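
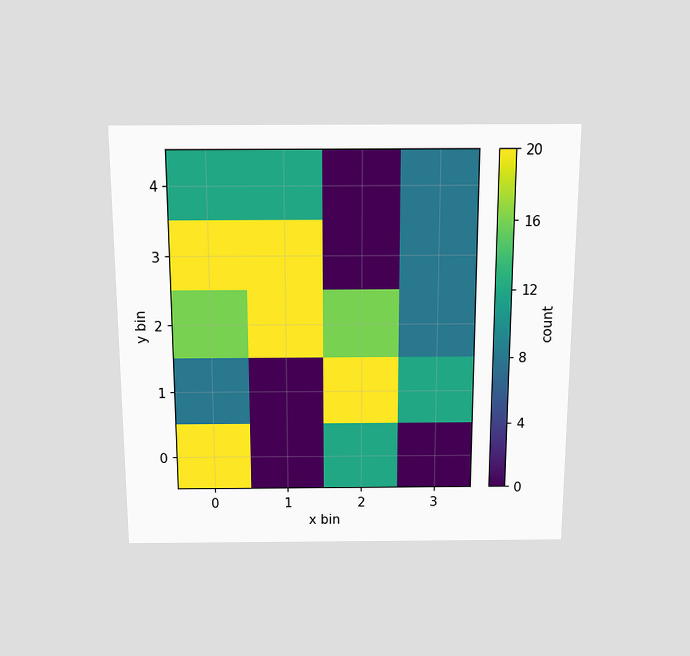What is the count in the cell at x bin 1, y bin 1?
The chart is viewed slightly from above. Matching the cell (1, 1) against the colorbar gives 0.

0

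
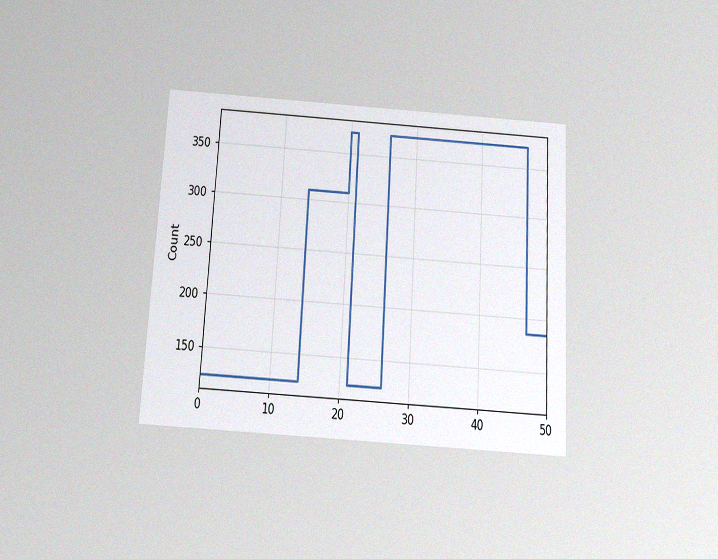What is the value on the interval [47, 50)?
The chart is tilted about 3° clockwise and viewed slightly from below, with some photo noise. On [47, 50) the step sits at 186.

186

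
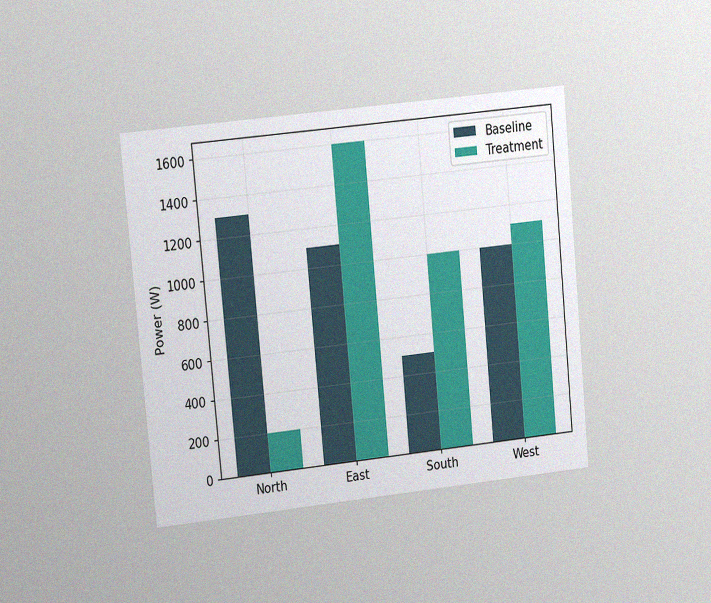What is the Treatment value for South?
1000W

The chart is tilted about 5° counter-clockwise and viewed slightly from the left, with some photo noise. The Treatment bar at South reaches 1000W on the y-axis.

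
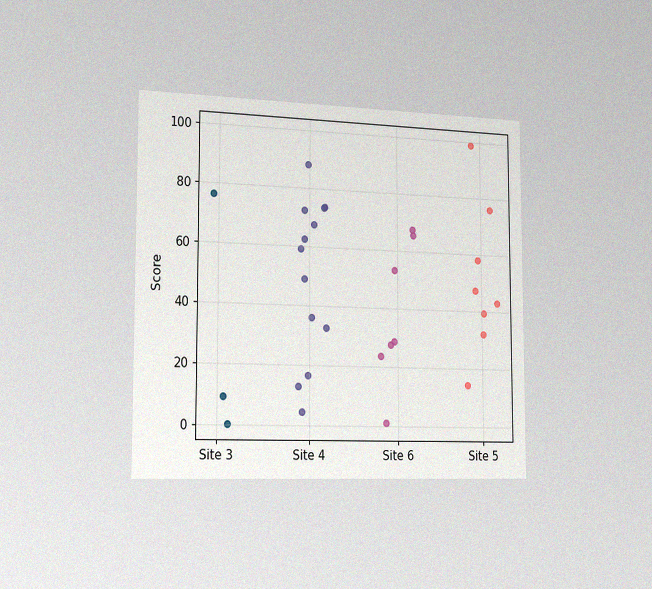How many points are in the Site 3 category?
3

The chart is viewed slightly from the left, with some photo noise. Counting the markers in the Site 3 column gives 3.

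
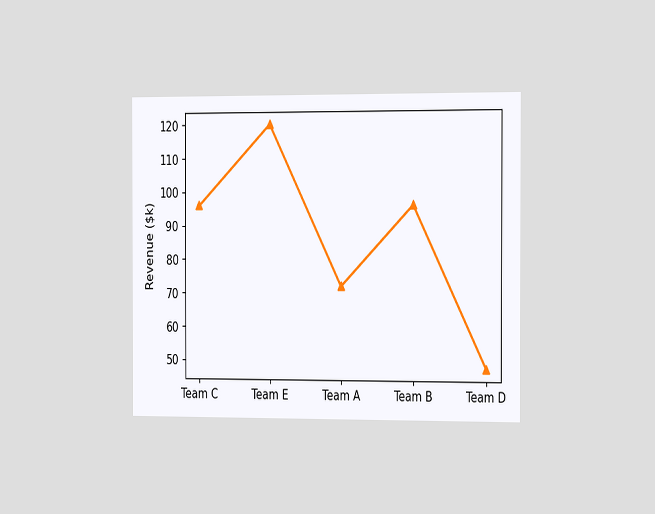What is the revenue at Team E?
The chart is viewed slightly from the right. At Team E, the line is at $120k.

$120k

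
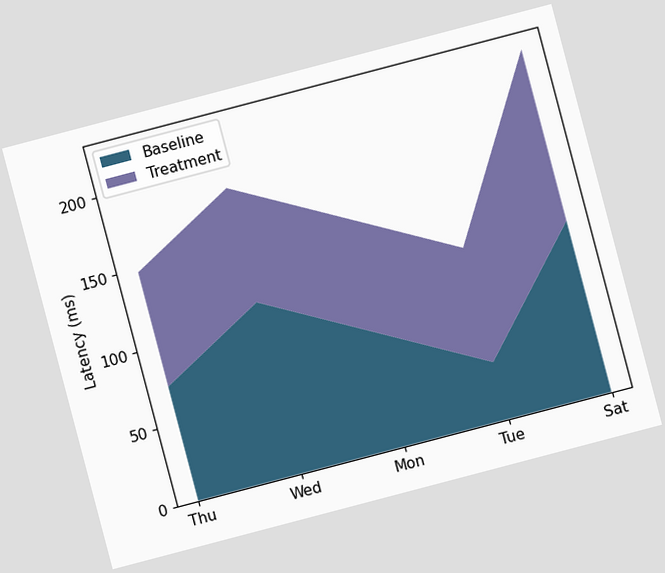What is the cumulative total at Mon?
The chart is tilted about 15° counter-clockwise. The stacked total at Mon reaches 148ms.

148ms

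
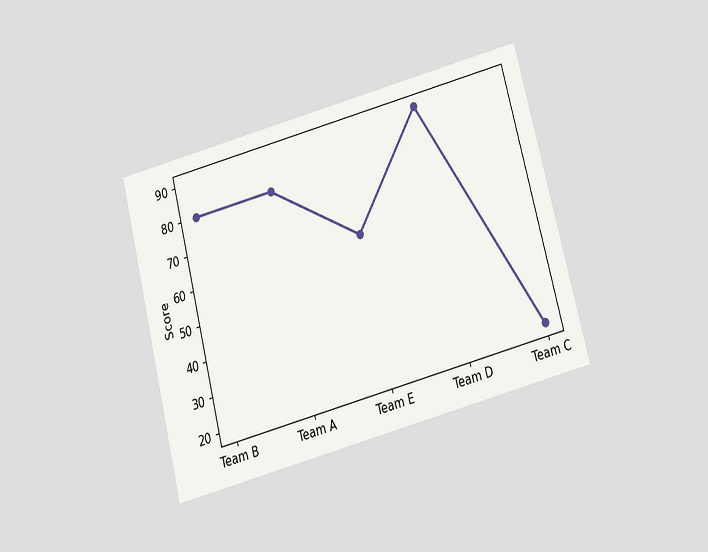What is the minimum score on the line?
20

The chart is tilted about 15° counter-clockwise and viewed slightly from below. The lowest point is at Team C, and reading across to the y-axis gives 20.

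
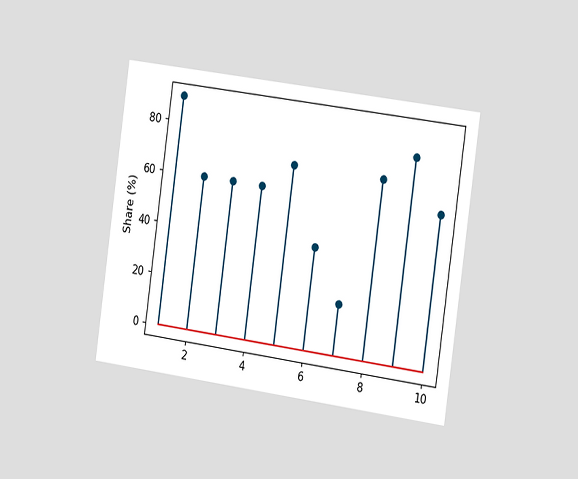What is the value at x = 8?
The chart is tilted about 8° clockwise and viewed slightly from the right. The stem at x=8 reaches 70%.

70%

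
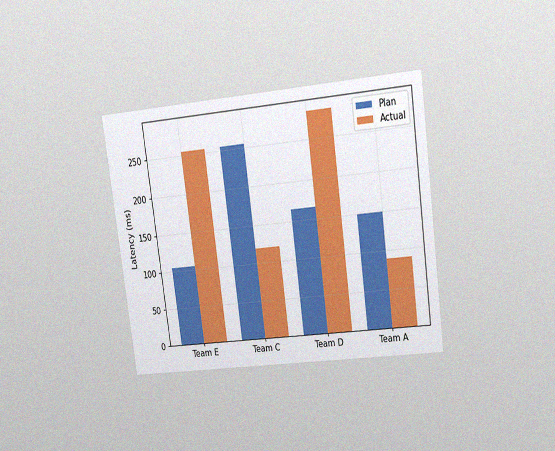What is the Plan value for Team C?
The chart is tilted about 8° counter-clockwise and viewed at a slight angle, with some photo noise. The Plan bar at Team C reaches 255ms on the y-axis.

255ms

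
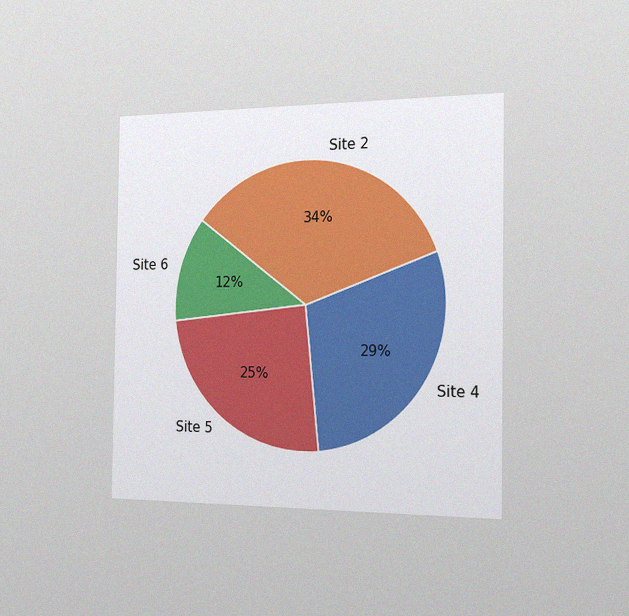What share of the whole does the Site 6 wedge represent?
The chart is viewed slightly from the right, with some photo noise. The Site 6 slice takes up 12% of the pie.

12%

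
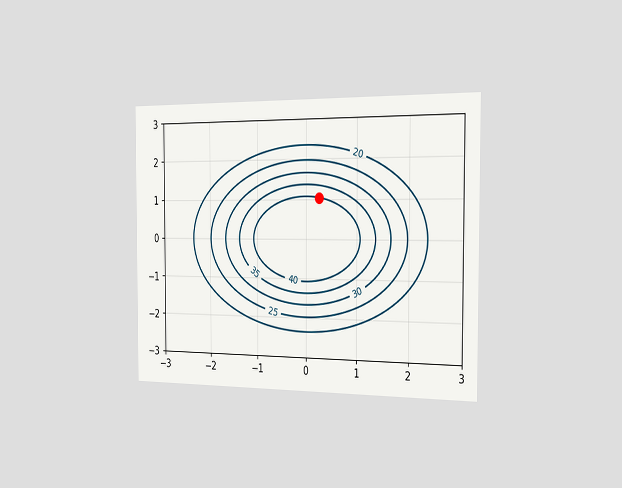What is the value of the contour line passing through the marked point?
40

The chart is viewed slightly from the right. The marked point sits on the contour labelled 40.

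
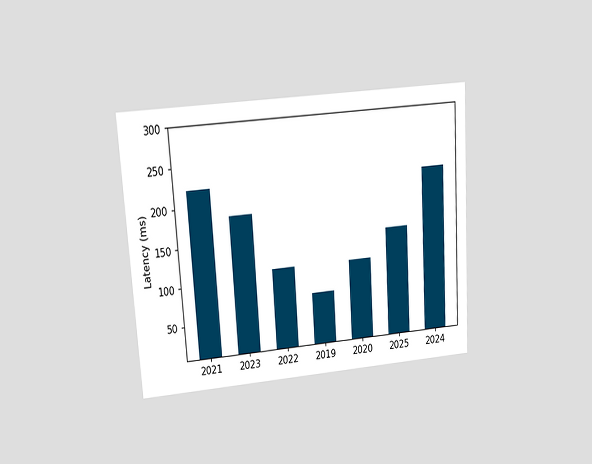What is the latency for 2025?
148ms

The chart is tilted about 4° counter-clockwise and viewed at a slight angle. Reading along the chart's y-axis, the 2025 bar reaches 148ms.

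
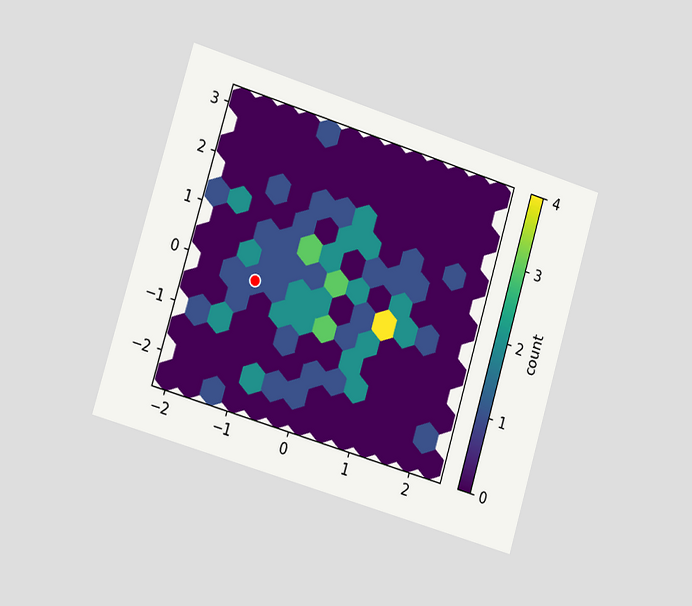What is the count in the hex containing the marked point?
1

The chart is tilted about 17° clockwise and viewed slightly from the left. The marked hex reads 1 on the colorbar.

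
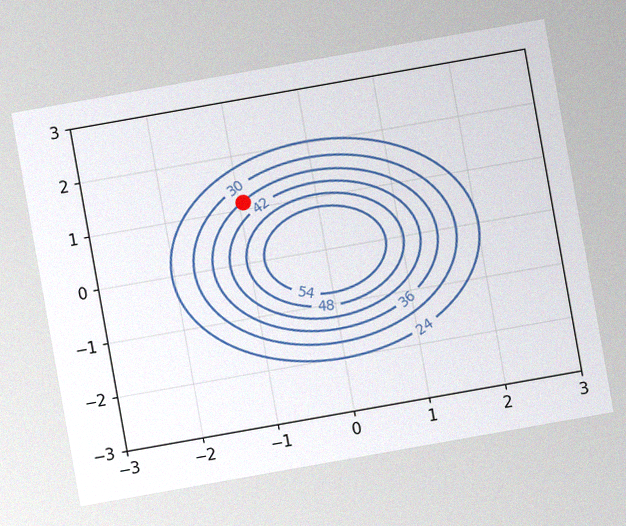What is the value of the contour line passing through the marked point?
36

The chart is tilted about 10° counter-clockwise, with some photo noise. The marked point sits on the contour labelled 36.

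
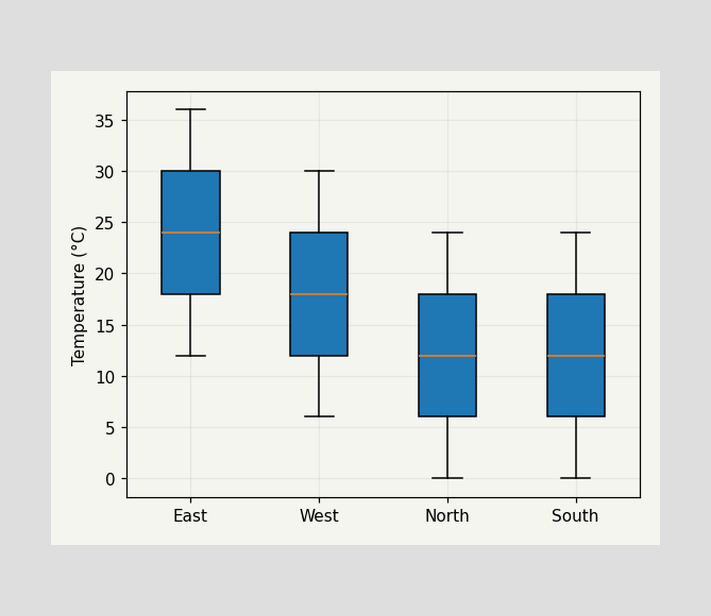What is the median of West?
18°C

The median line in the West box sits at 18°C.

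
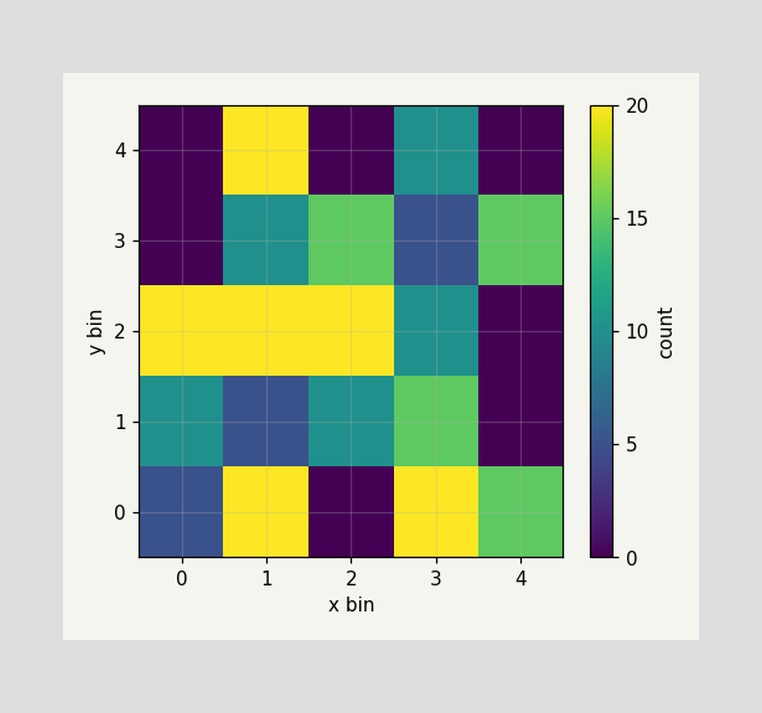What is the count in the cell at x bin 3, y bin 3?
5

Matching the cell (3, 3) against the colorbar gives 5.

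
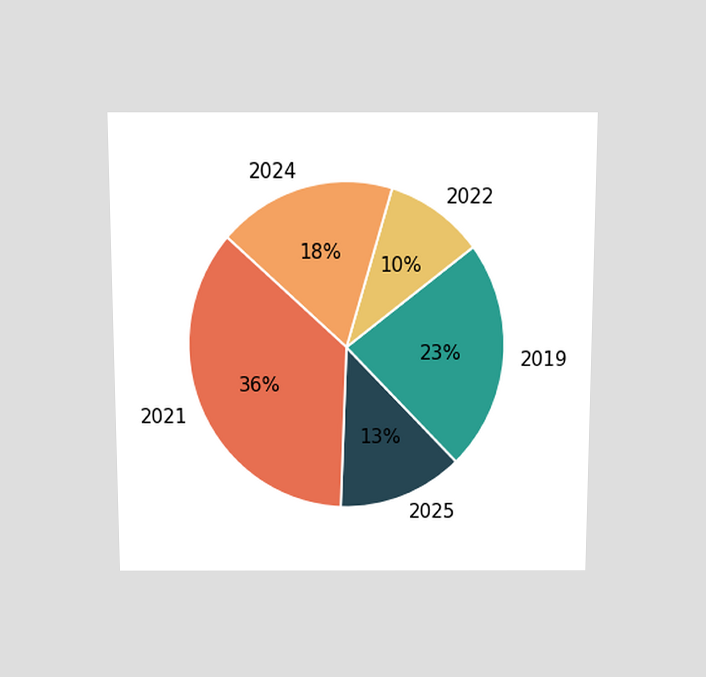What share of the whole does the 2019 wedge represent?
23%

The chart is viewed slightly from above. The 2019 slice takes up 23% of the pie.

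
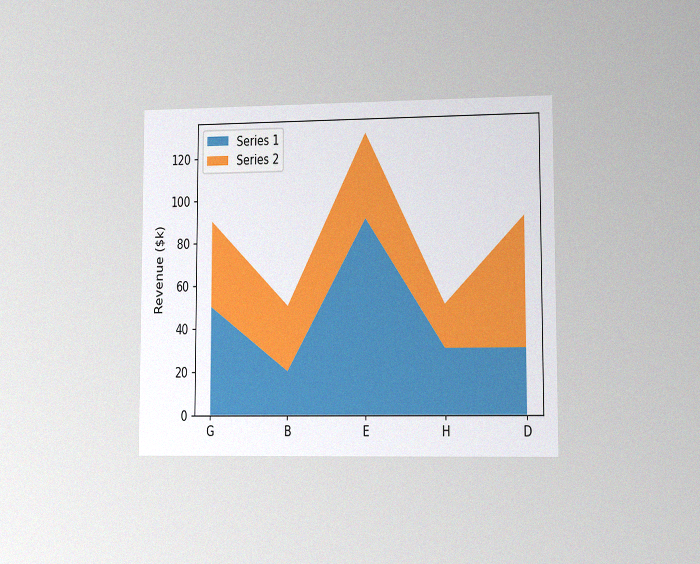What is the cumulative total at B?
$50k

The chart is viewed slightly from the right, with some photo noise. The stacked total at B reaches $50k.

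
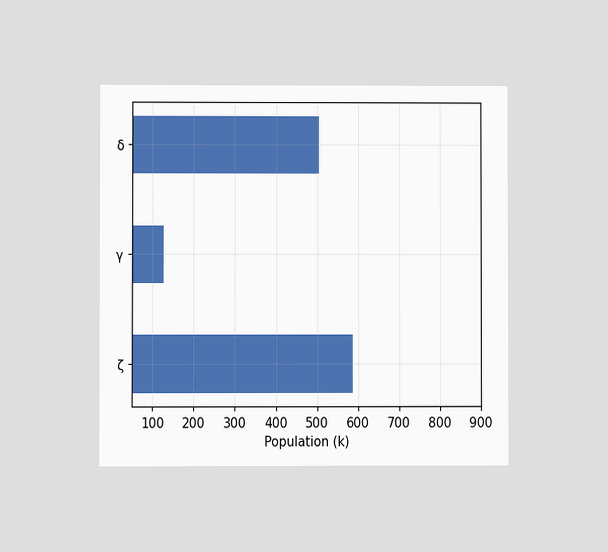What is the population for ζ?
The chart is viewed at a slight angle. Reading along the chart's x-axis, the ζ bar reaches 588k.

588k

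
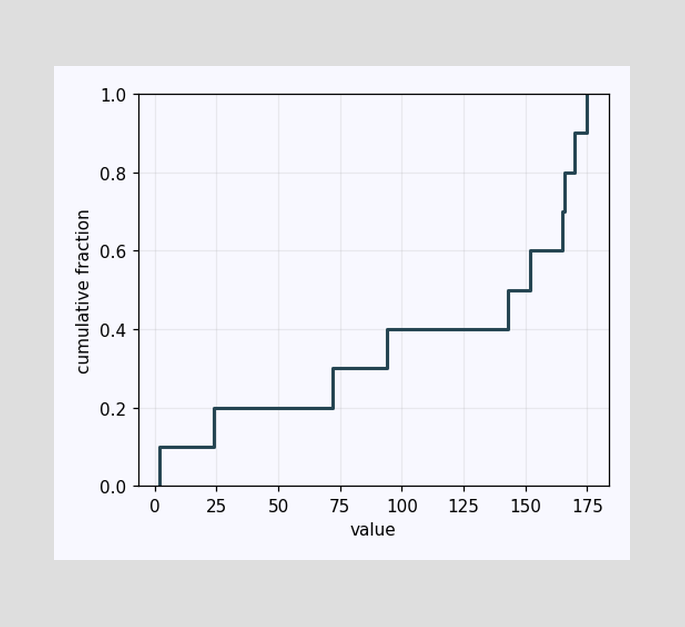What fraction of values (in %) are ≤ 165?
70%

At x=165 the ECDF step is at 70%.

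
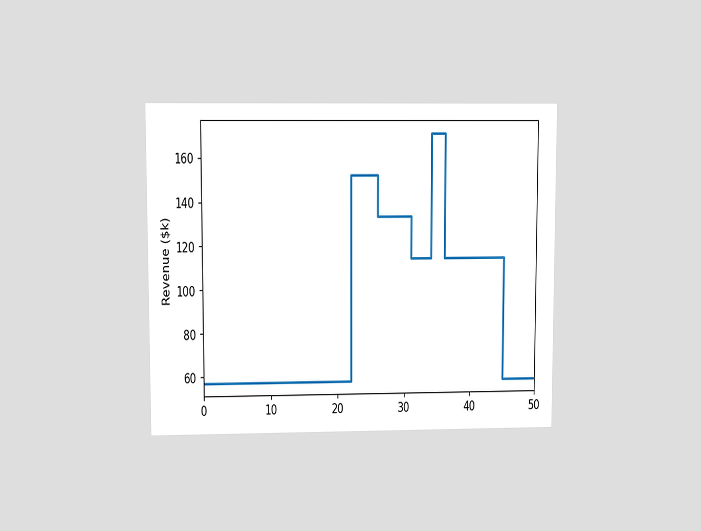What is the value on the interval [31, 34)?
$114k

The chart is viewed at a slight angle. On [31, 34) the step sits at $114k.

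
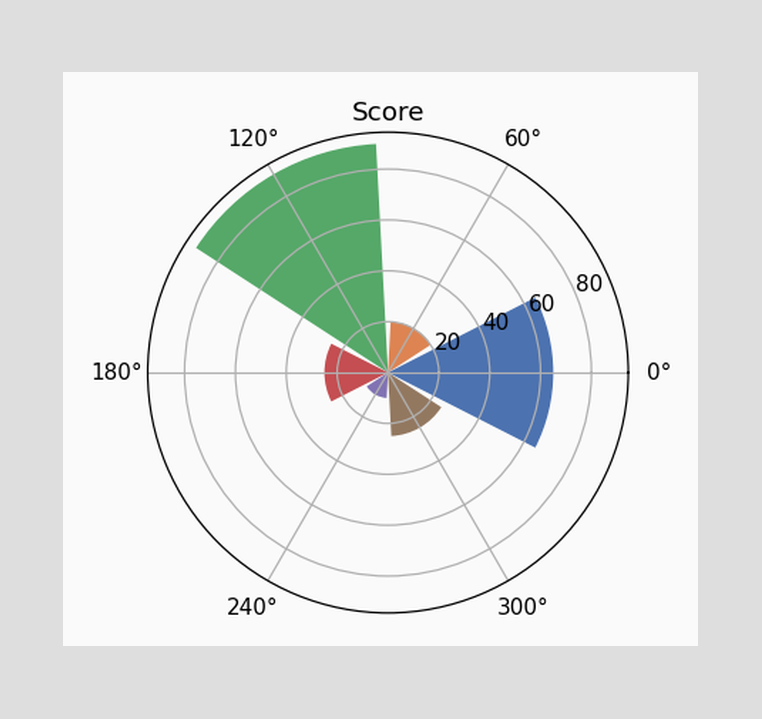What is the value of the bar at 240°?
The bar at 240° reaches 10 on the radial axis.

10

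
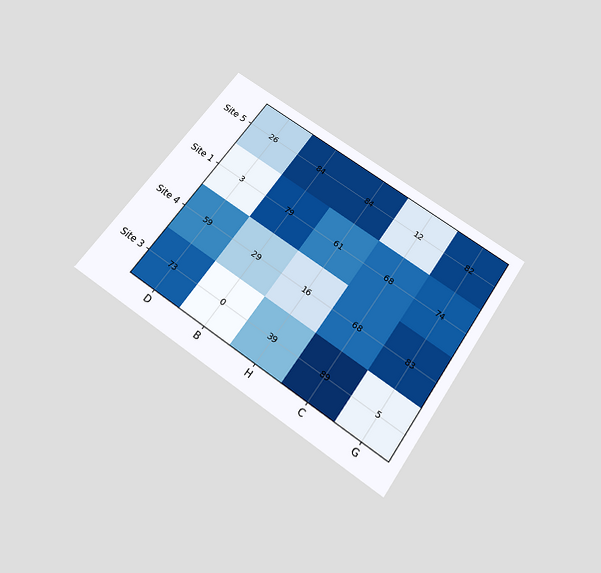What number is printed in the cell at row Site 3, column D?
73

The chart is tilted about 35° clockwise and viewed slightly from below. The (Site 3, D) cell reads 73.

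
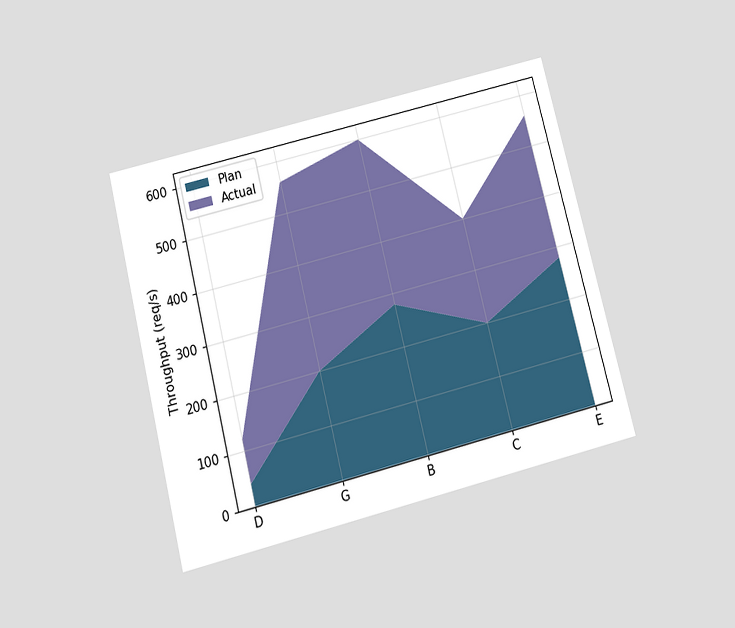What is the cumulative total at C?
The chart is tilted about 14° counter-clockwise and viewed slightly from below. The stacked total at C reaches 400req/s.

400req/s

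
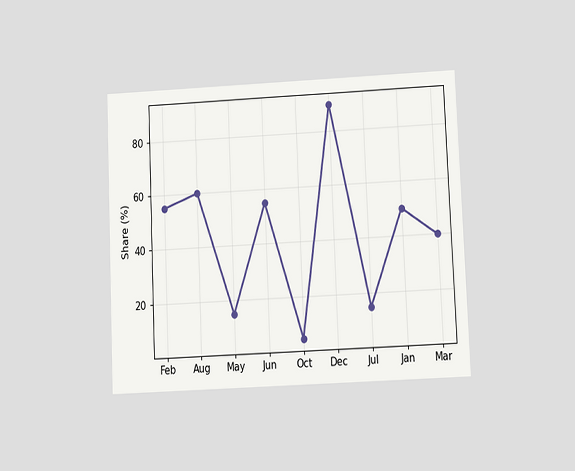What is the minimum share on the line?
The chart is tilted about 2° counter-clockwise and viewed at a slight angle. The lowest point is at Oct, and reading across to the y-axis gives 5%.

5%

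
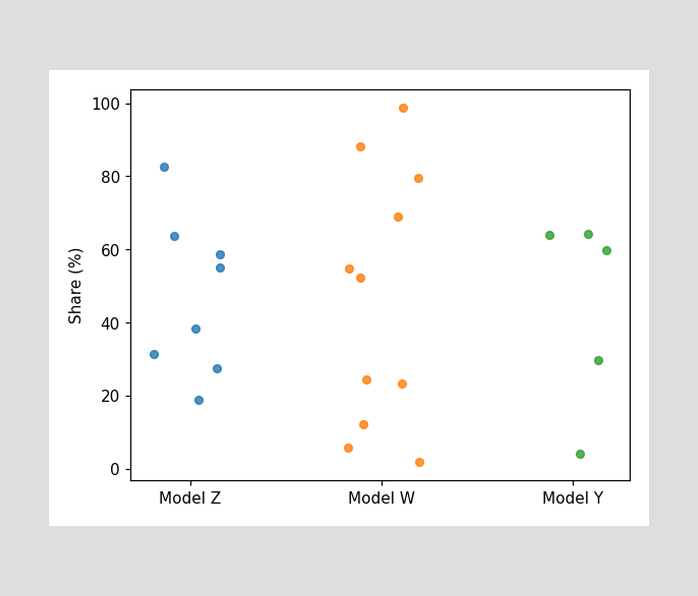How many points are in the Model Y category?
5

Counting the markers in the Model Y column gives 5.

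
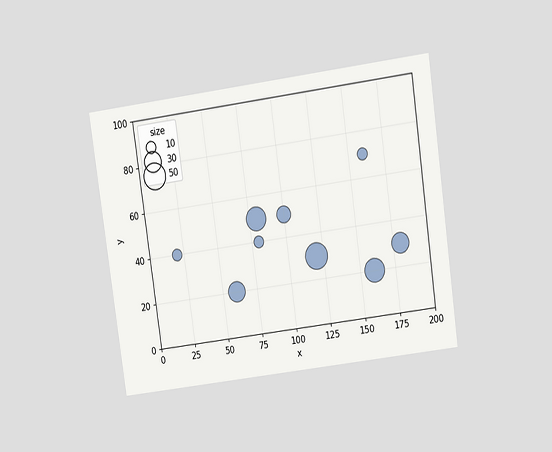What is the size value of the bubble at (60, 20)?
30

The chart is tilted about 8° counter-clockwise and viewed at a slight angle. Matching the bubble at (60, 20) against the size legend gives 30.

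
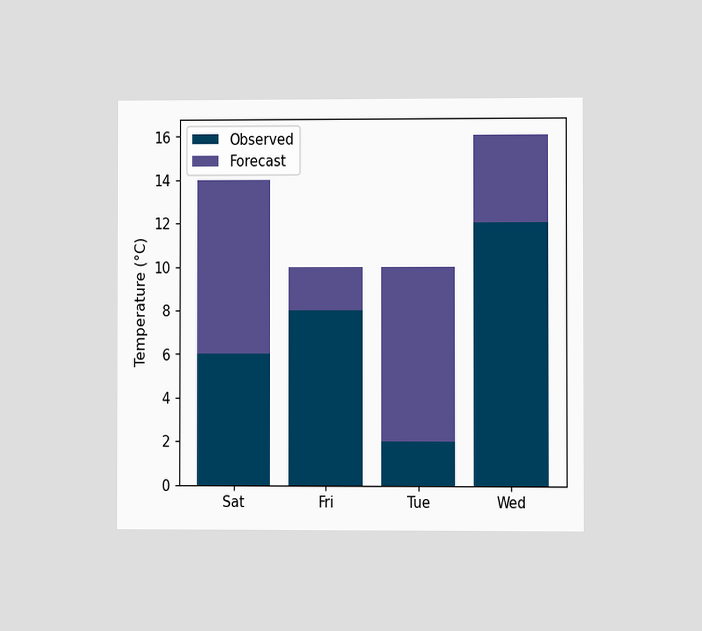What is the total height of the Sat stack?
14°C

The chart is viewed at a slight angle. The Sat stack's top reaches 14°C on the y-axis.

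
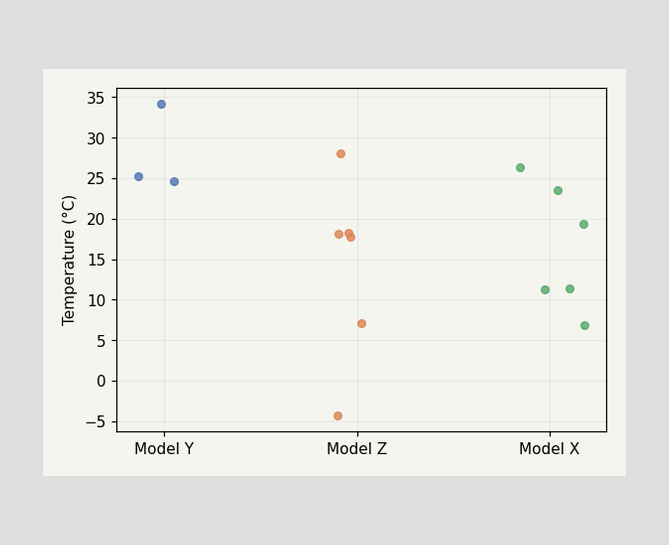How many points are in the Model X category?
6

Counting the markers in the Model X column gives 6.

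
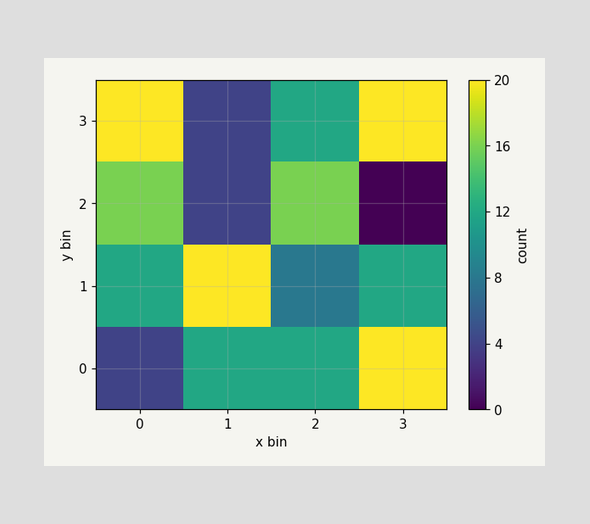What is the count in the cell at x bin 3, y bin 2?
0

Matching the cell (3, 2) against the colorbar gives 0.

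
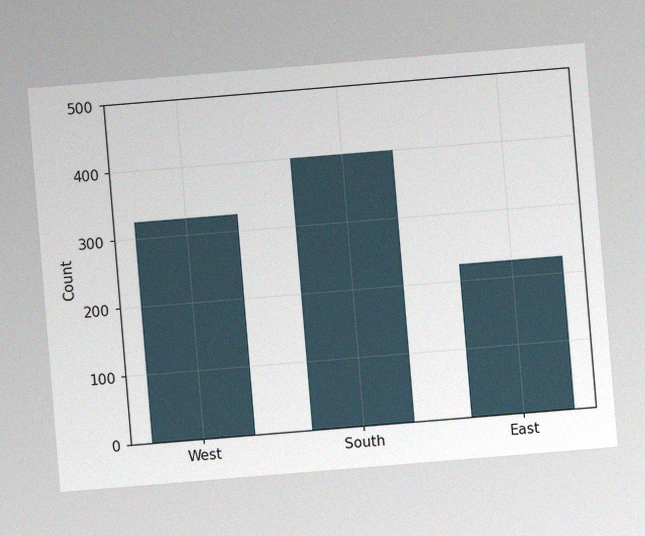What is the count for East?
225

The chart is tilted about 5° counter-clockwise, with some photo noise. Reading along the chart's y-axis, the East bar reaches 225.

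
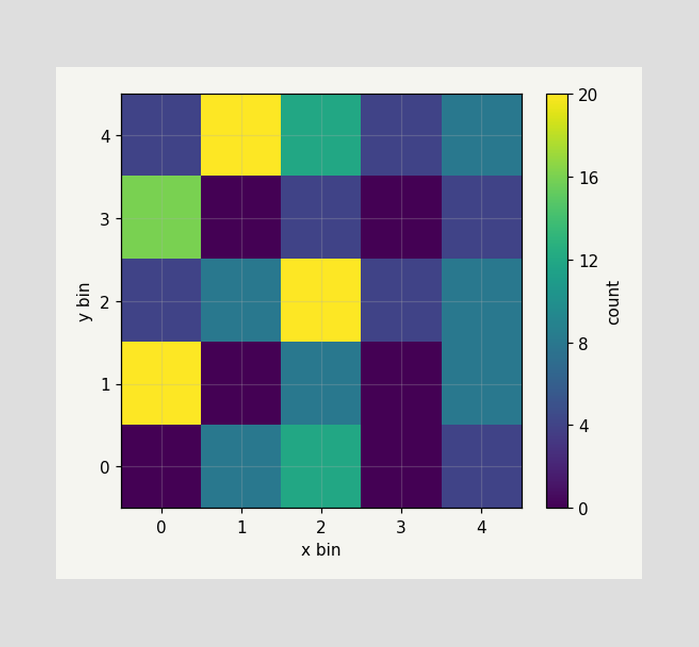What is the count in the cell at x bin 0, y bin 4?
Matching the cell (0, 4) against the colorbar gives 4.

4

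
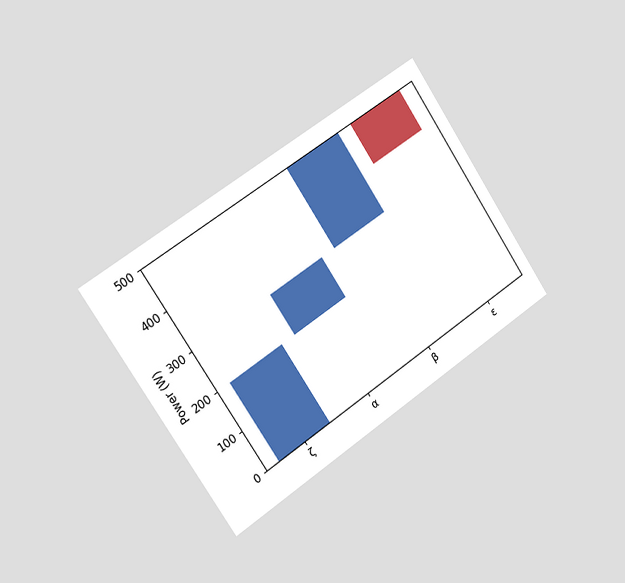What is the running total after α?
The chart is tilted about 34° counter-clockwise and viewed slightly from the left. After α the running total reaches 300W.

300W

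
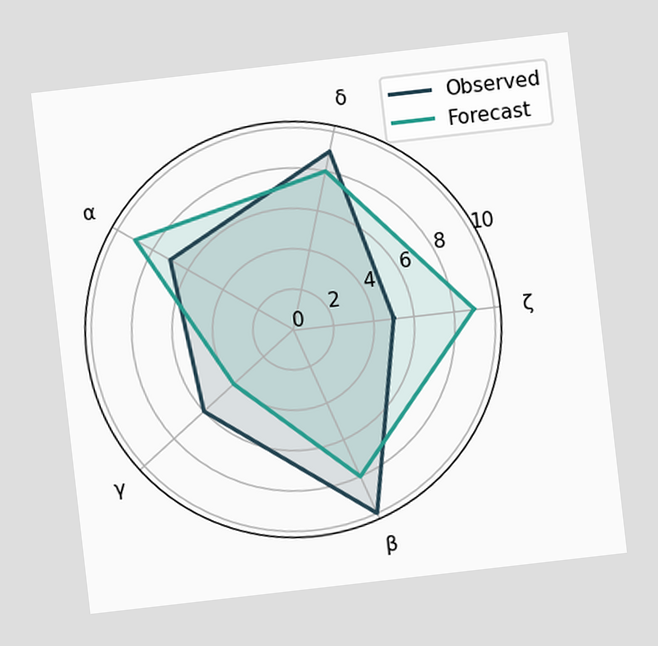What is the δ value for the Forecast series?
8

The chart is tilted about 7° counter-clockwise. On the δ axis, Forecast reaches 8.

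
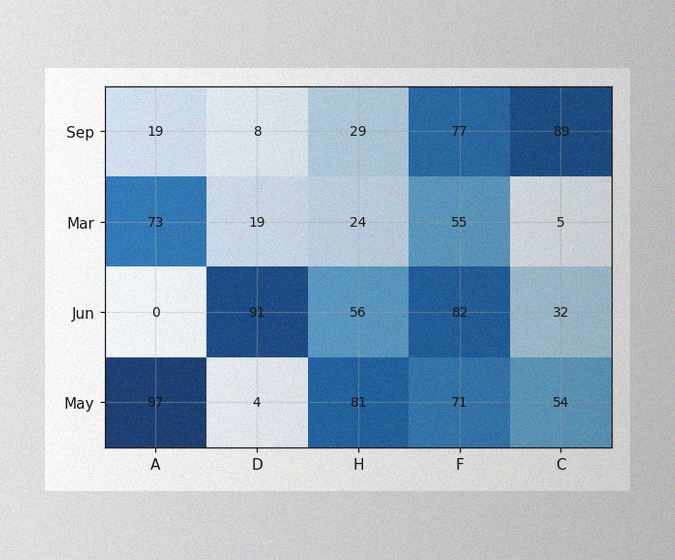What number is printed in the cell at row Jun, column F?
82

The image has some photo noise and uneven lighting. The (Jun, F) cell reads 82.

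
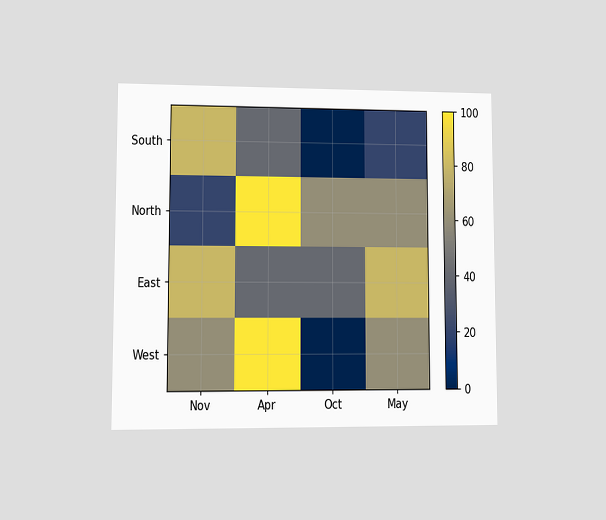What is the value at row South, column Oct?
0

The chart is viewed at a slight angle. Matching cell (South, Oct) against the colorbar gives 0.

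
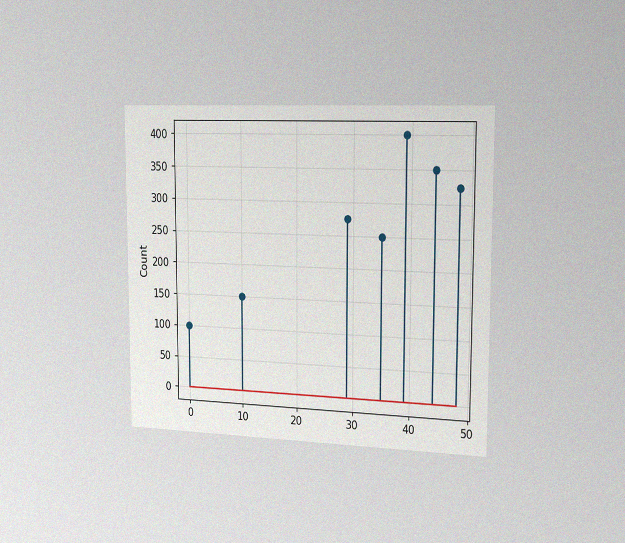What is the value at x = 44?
The chart is viewed slightly from the right, with some photo noise. The stem at x=44 reaches 350.

350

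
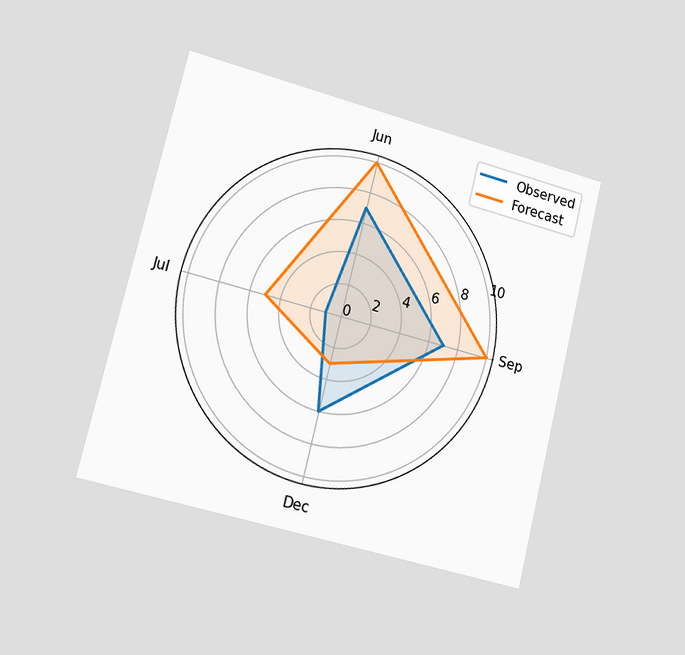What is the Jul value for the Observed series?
The chart is tilted about 14° clockwise and viewed slightly from the left. On the Jul axis, Observed reaches 1.

1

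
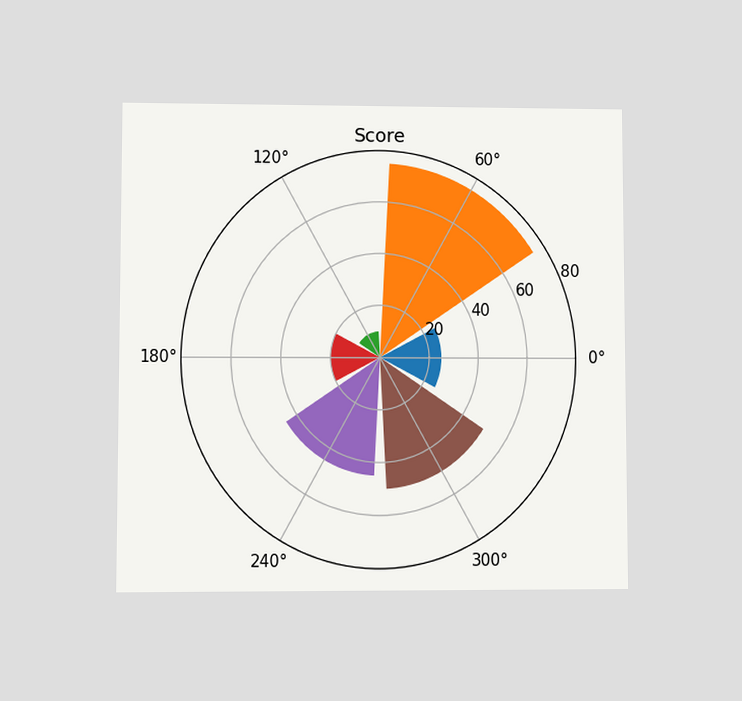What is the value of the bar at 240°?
The chart is viewed at a slight angle. The bar at 240° reaches 45 on the radial axis.

45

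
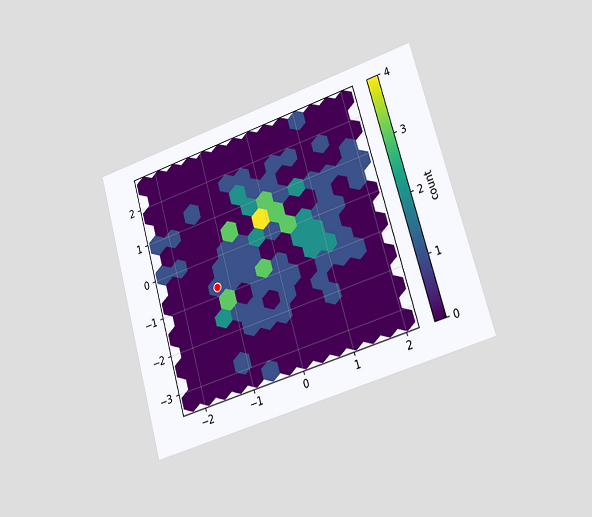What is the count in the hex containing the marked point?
1

The chart is tilted about 16° counter-clockwise and viewed slightly from the right. The marked hex reads 1 on the colorbar.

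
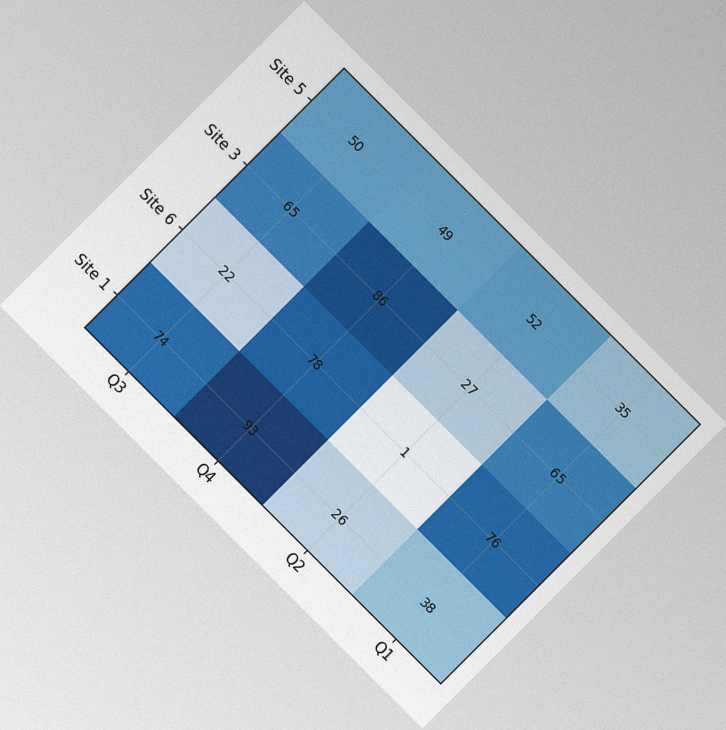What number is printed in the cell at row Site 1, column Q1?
The chart is tilted about 45° clockwise, with some photo noise. The (Site 1, Q1) cell reads 38.

38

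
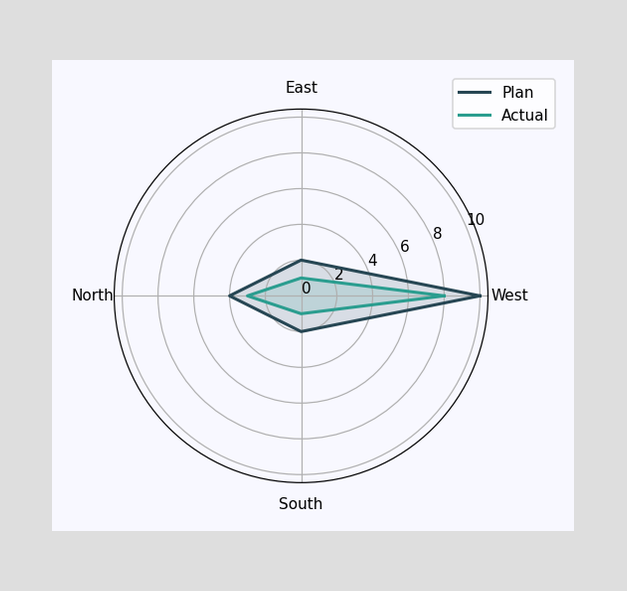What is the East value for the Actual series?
1

On the East axis, Actual reaches 1.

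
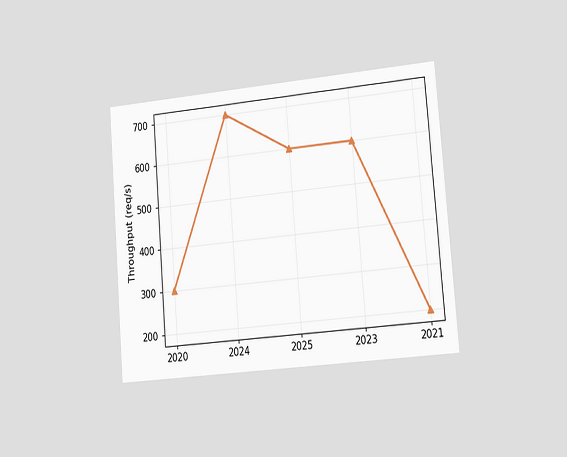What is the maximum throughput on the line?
700req/s

The chart is tilted about 5° counter-clockwise and viewed slightly from the right. The highest point is at 2024, and reading across to the y-axis gives 700req/s.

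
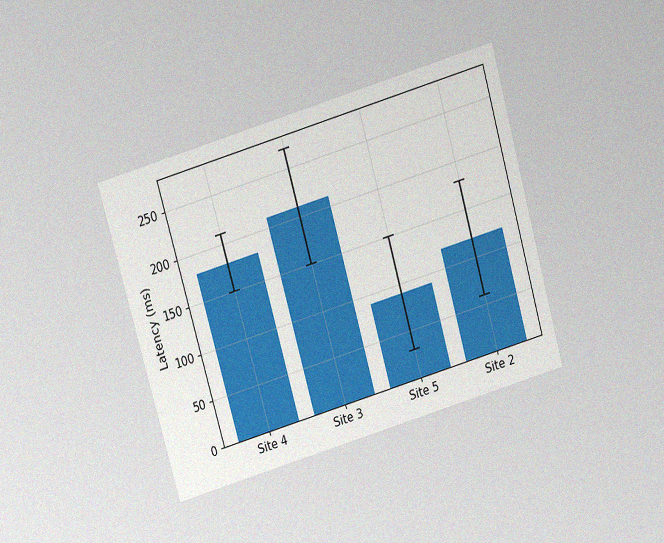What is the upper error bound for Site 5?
The chart is tilted about 16° counter-clockwise and viewed at a slight angle, with some photo noise. The Site 5 bar's upper whisker reaches 150ms.

150ms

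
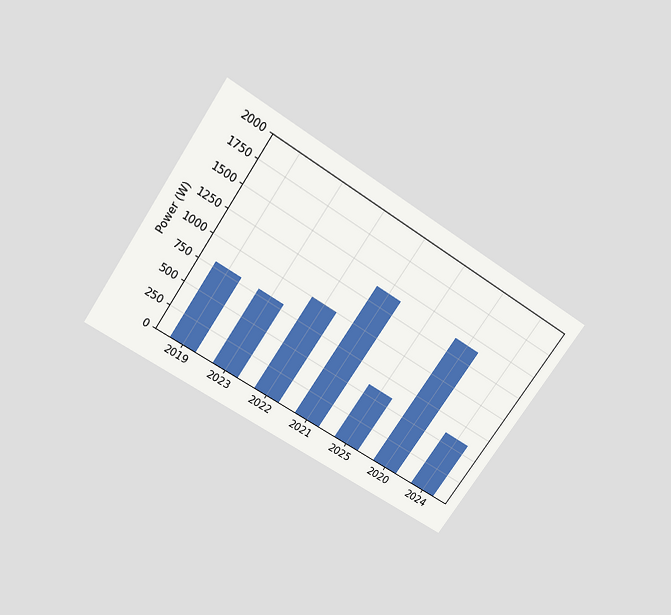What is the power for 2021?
1400W

The chart is tilted about 34° clockwise and viewed slightly from above. Reading along the chart's y-axis, the 2021 bar reaches 1400W.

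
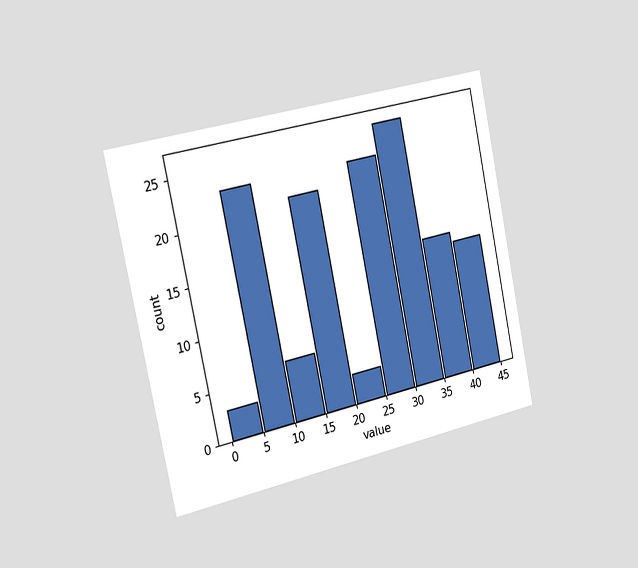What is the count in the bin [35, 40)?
The chart is tilted about 12° counter-clockwise and viewed slightly from the left. The [35, 40) bin has height 14.

14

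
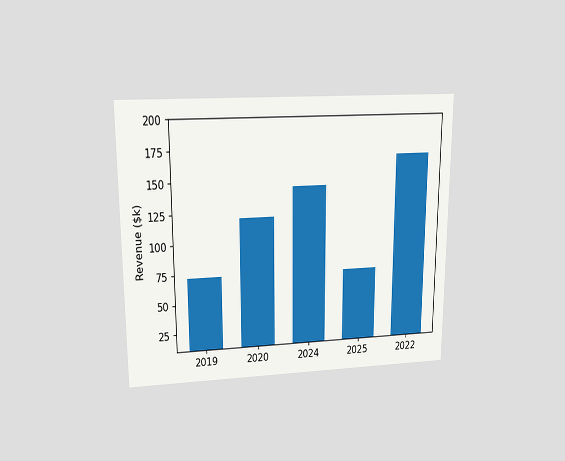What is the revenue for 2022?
The chart is viewed slightly from above. Reading along the chart's y-axis, the 2022 bar reaches $168k.

$168k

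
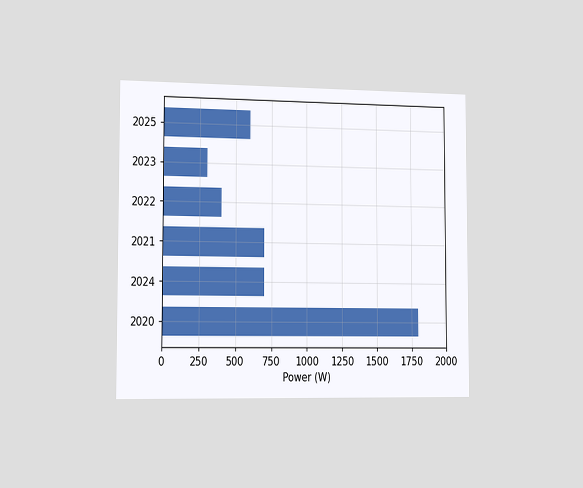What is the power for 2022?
400W

The chart is viewed slightly from the left. Reading along the chart's x-axis, the 2022 bar reaches 400W.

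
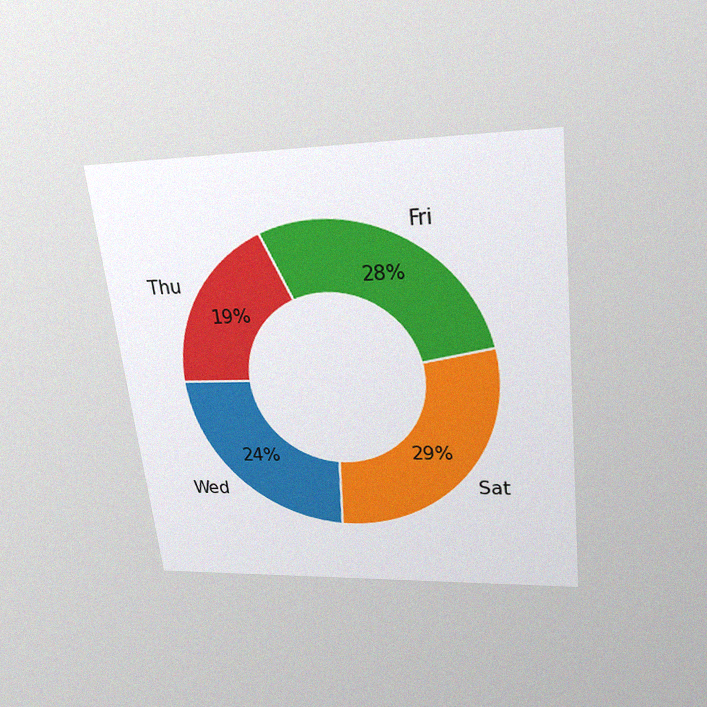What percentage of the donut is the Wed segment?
24%

The chart is tilted about 7° counter-clockwise and viewed slightly from above, with some photo noise. The Wed segment takes up 24% of the ring.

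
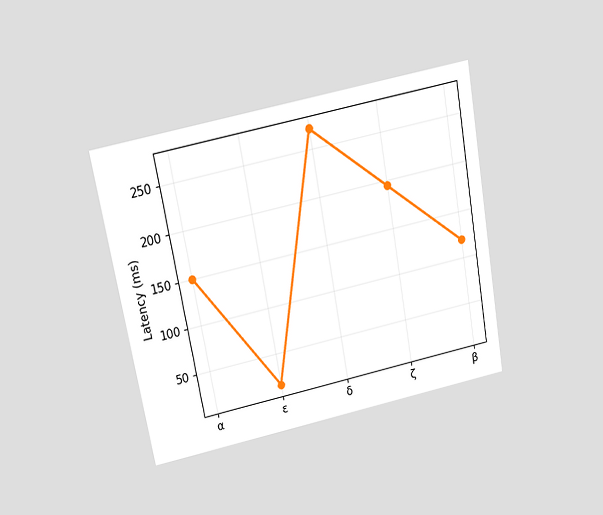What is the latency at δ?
The chart is tilted about 10° counter-clockwise and viewed slightly from above. At δ, the line is at 270ms.

270ms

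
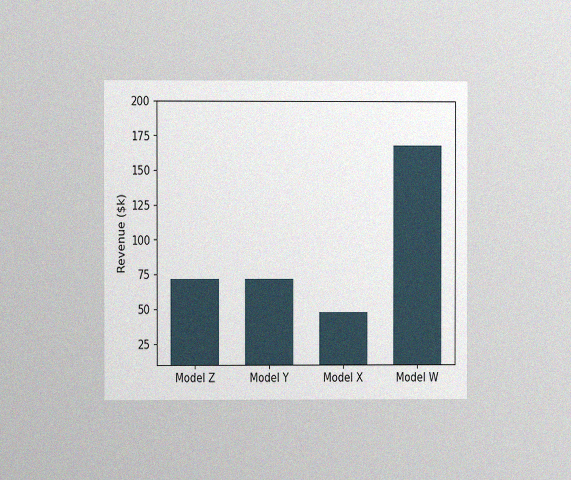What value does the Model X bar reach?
$48k

The chart is viewed at a slight angle, with some photo noise. Reading along the chart's y-axis, the Model X bar reaches $48k.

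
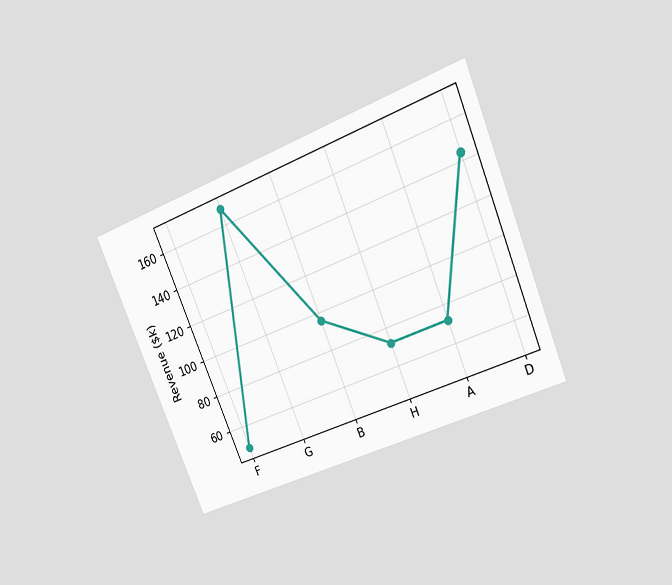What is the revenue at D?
$144k

The chart is tilted about 22° counter-clockwise and viewed at a slight angle. At D, the line is at $144k.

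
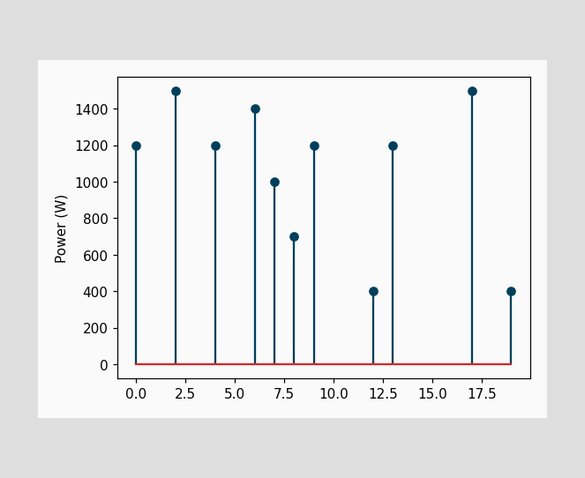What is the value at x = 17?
1500W

The stem at x=17 reaches 1500W.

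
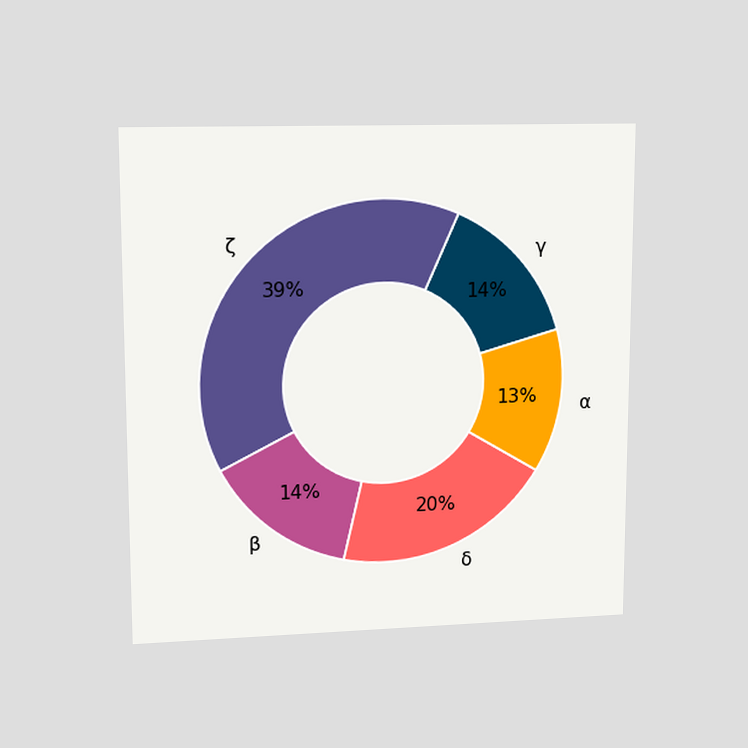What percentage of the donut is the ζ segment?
The chart is viewed at a slight angle. The ζ segment takes up 39% of the ring.

39%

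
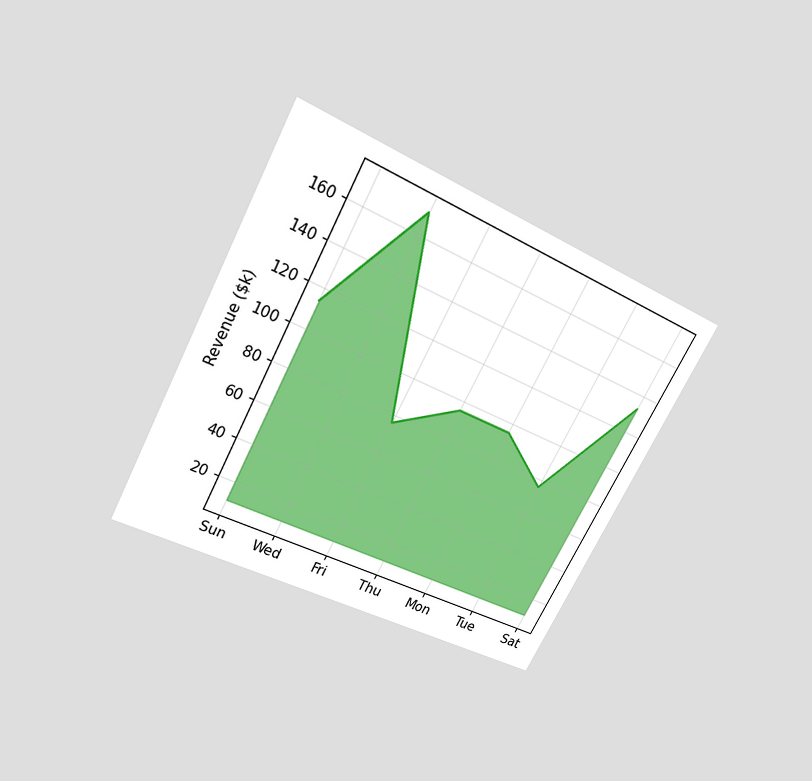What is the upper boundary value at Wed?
The chart is tilted about 28° clockwise and viewed slightly from above. At Wed the upper boundary is at $171k.

$171k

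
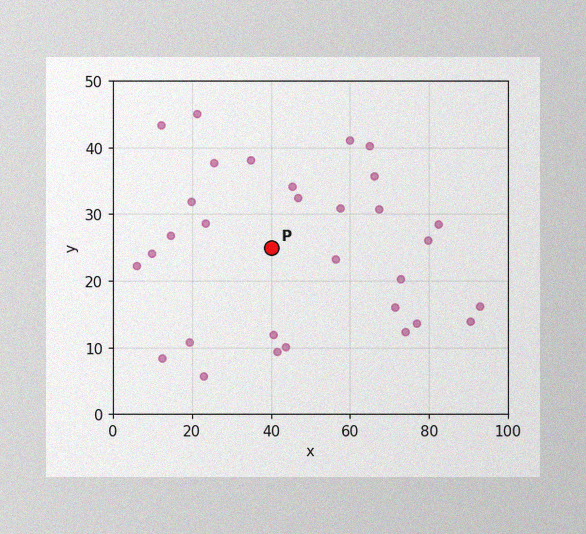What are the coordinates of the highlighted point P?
The image has some photo noise and uneven lighting. Following the gridlines from P to each axis, P sits at (40, 25).

(40, 25)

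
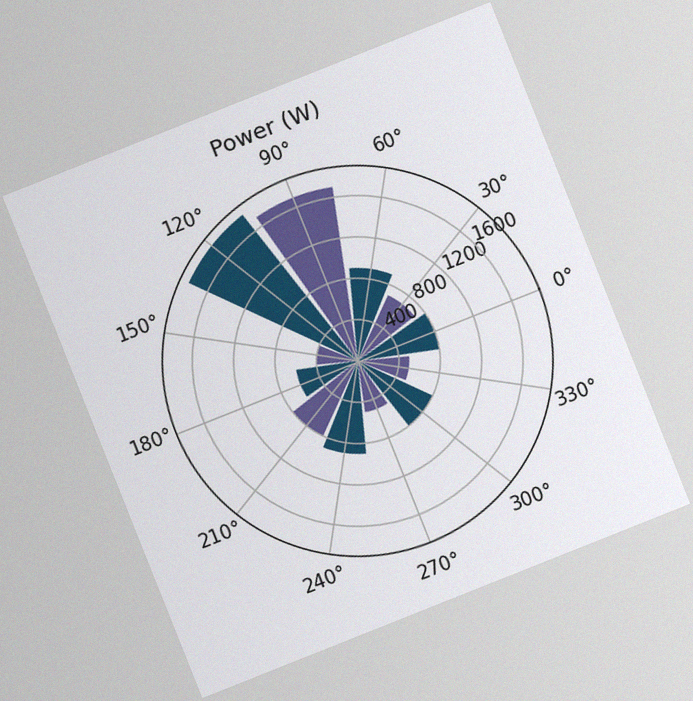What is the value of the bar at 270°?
500W

The chart is tilted about 22° counter-clockwise, with some photo noise. The bar at 270° reaches 500W on the radial axis.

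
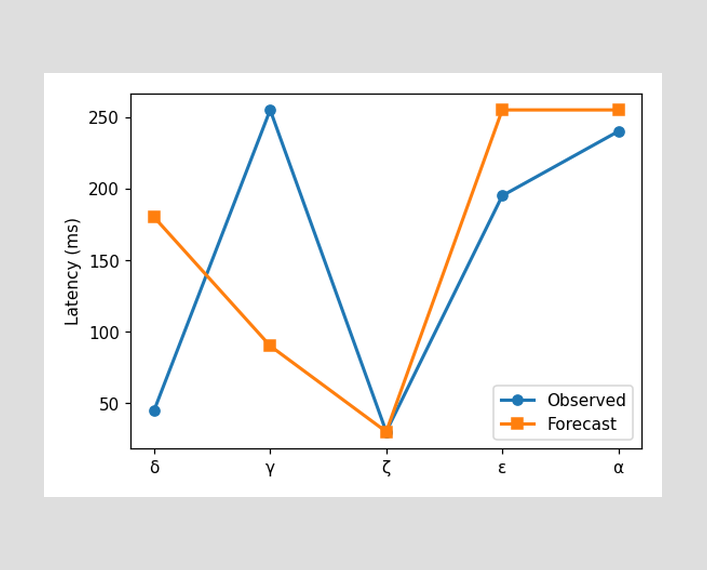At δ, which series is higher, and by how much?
At δ, Forecast sits above the other line by 135ms.

Forecast, by 135ms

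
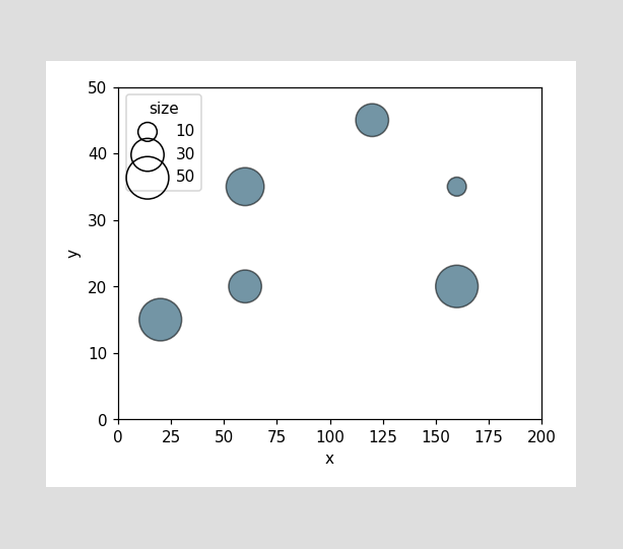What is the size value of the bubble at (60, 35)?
Matching the bubble at (60, 35) against the size legend gives 40.

40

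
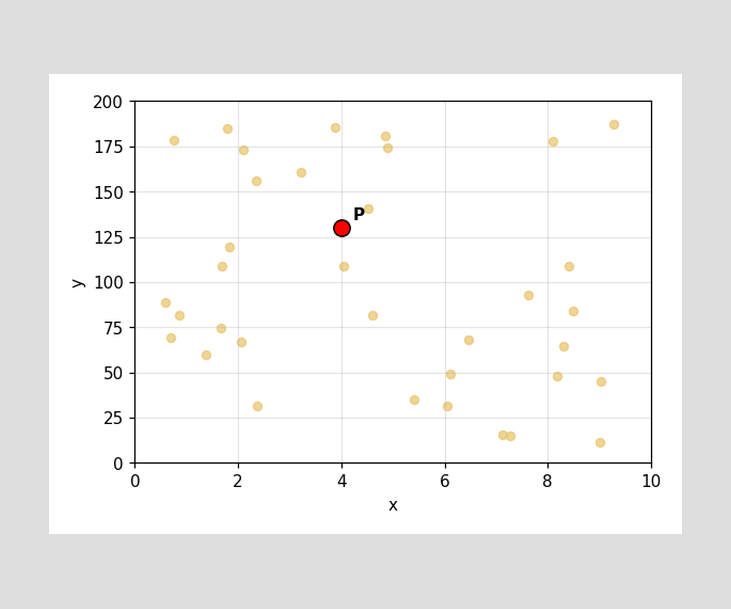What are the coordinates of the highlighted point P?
Following the gridlines from P to each axis, P sits at (4, 130).

(4, 130)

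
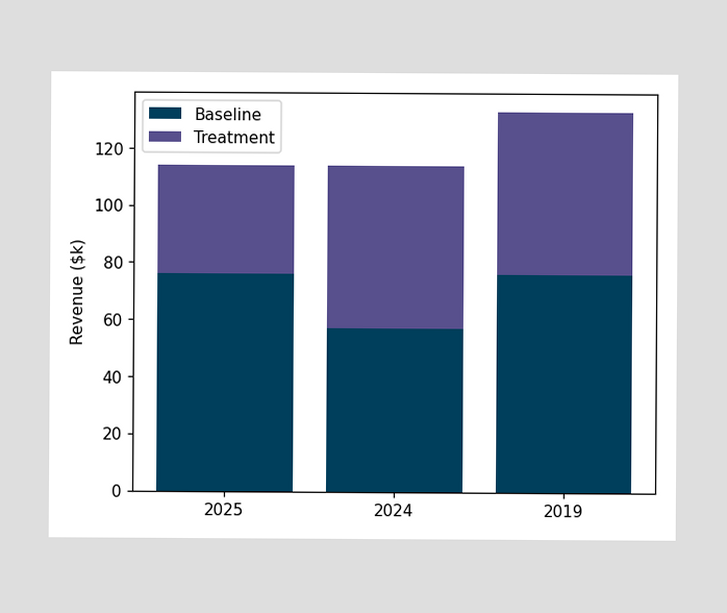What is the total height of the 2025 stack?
The 2025 stack's top reaches $114k on the y-axis.

$114k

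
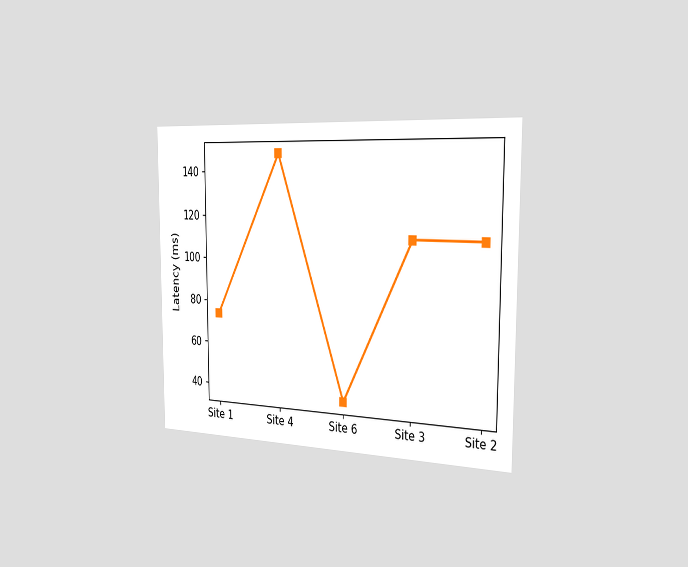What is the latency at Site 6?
37ms

The chart is viewed slightly from the right. At Site 6, the line is at 37ms.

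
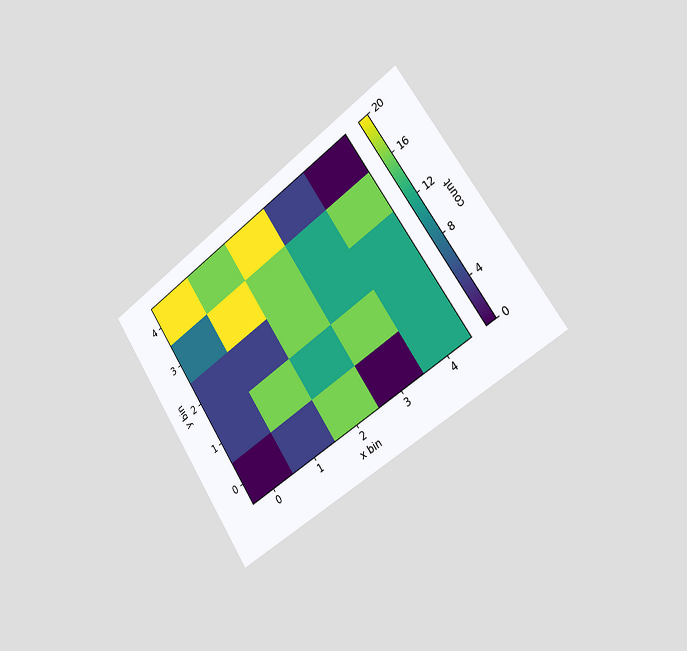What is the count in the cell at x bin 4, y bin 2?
The chart is tilted about 34° counter-clockwise and viewed slightly from the right. Matching the cell (4, 2) against the colorbar gives 12.

12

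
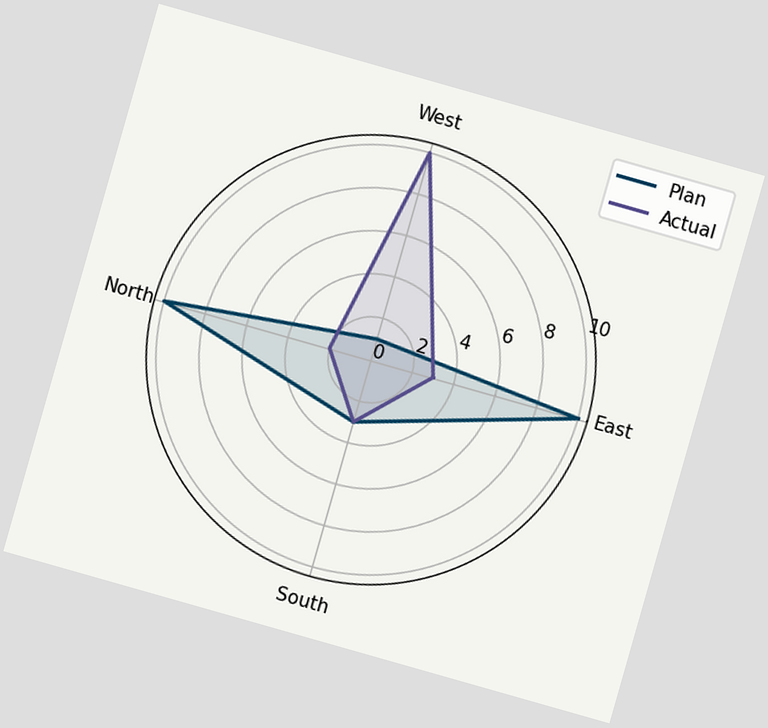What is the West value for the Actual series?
The chart is tilted about 16° clockwise. On the West axis, Actual reaches 10.

10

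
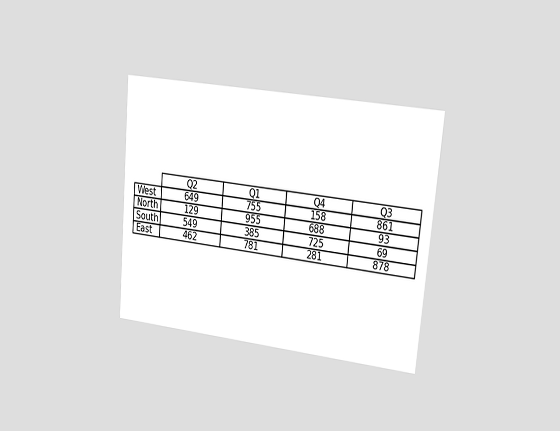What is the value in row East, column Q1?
781

The chart is tilted about 5° clockwise and viewed at a slight angle. The (East, Q1) cell reads 781.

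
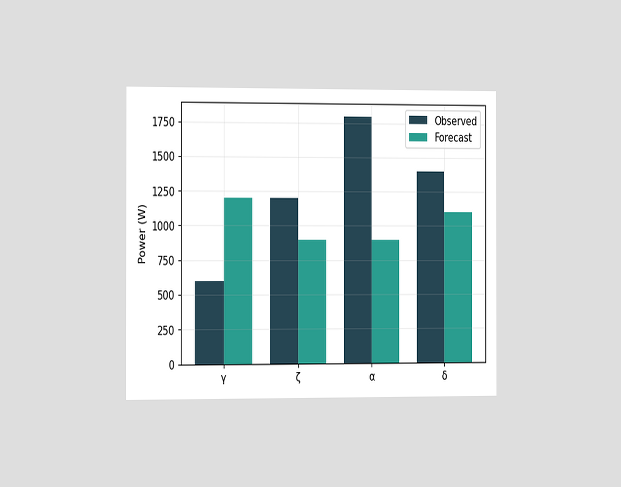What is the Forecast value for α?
The chart is viewed slightly from the left. The Forecast bar at α reaches 900W on the y-axis.

900W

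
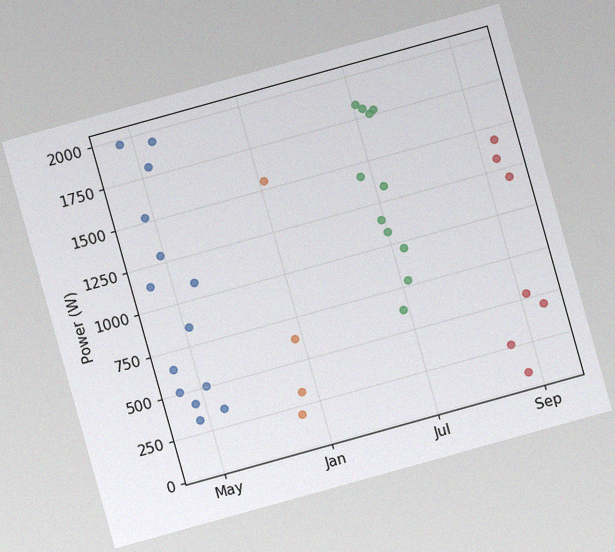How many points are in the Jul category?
The chart is tilted about 16° counter-clockwise, with some photo noise. Counting the markers in the Jul column gives 11.

11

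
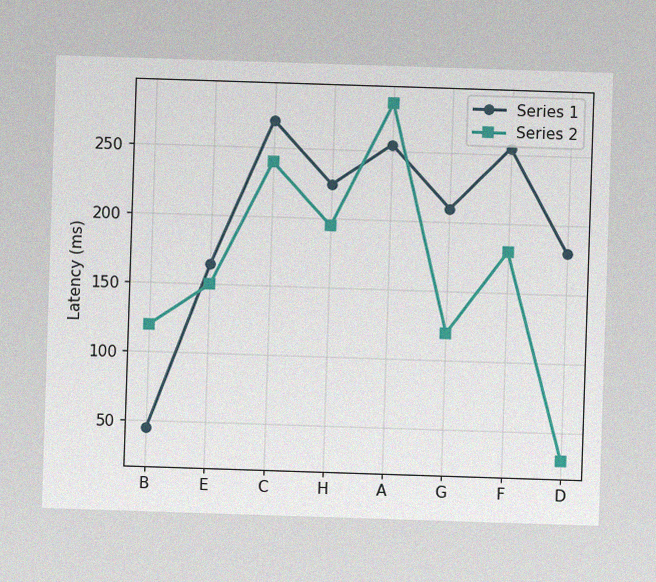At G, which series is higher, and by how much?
The image has some photo noise and uneven lighting. At G, Series 1 sits above the other line by 90ms.

Series 1, by 90ms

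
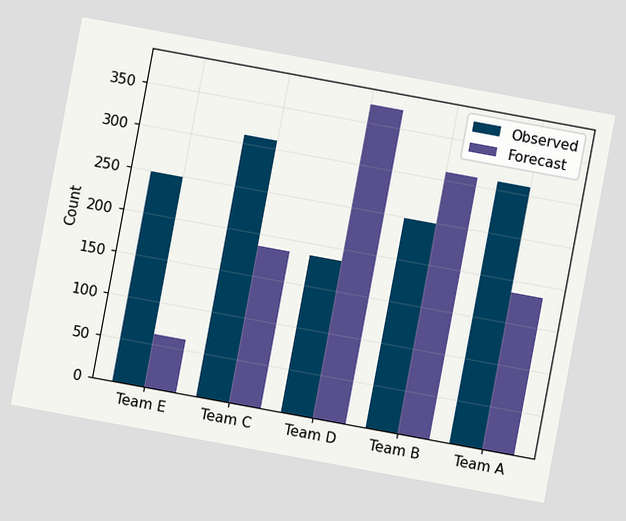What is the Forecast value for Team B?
310

The chart is tilted about 10° clockwise. The Forecast bar at Team B reaches 310 on the y-axis.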